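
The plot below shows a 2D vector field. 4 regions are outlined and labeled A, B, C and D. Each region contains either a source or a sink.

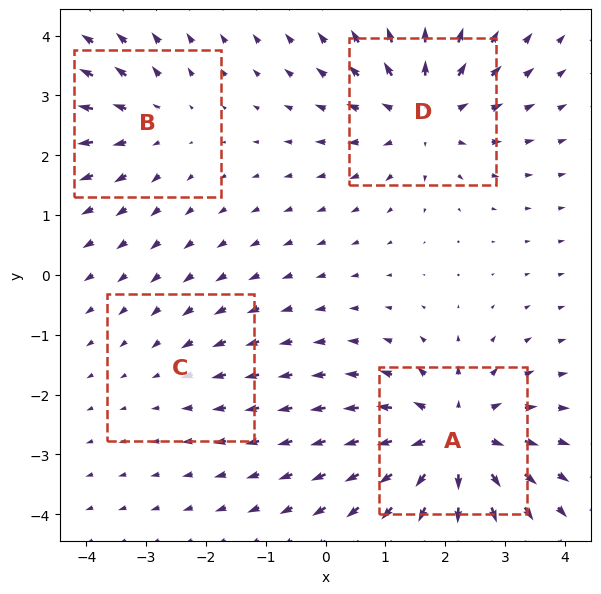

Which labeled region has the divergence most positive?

A

Divergence at each region's feature centre — A: about +7, B: about +3, C: about -2, D: about +5. Region A is most positive.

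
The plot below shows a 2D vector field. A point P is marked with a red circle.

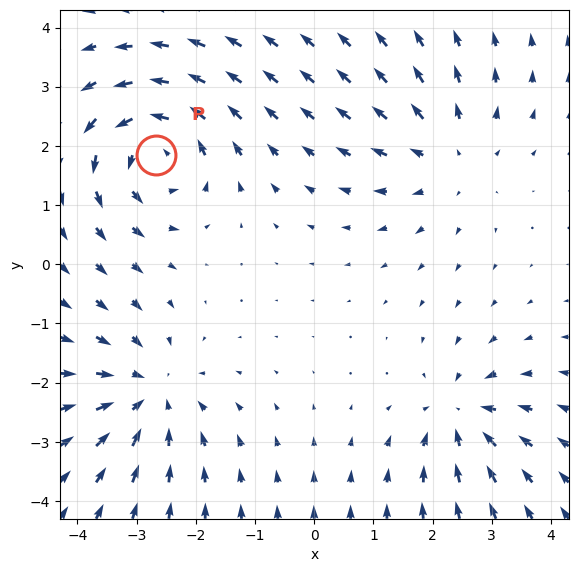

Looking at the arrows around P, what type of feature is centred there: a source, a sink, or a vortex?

At P (-2.7, 1.8) the arrows circulate counterclockwise. Divergence ≈0, curl about +6 — near-zero divergence with nonzero curl is a vortex.

vortex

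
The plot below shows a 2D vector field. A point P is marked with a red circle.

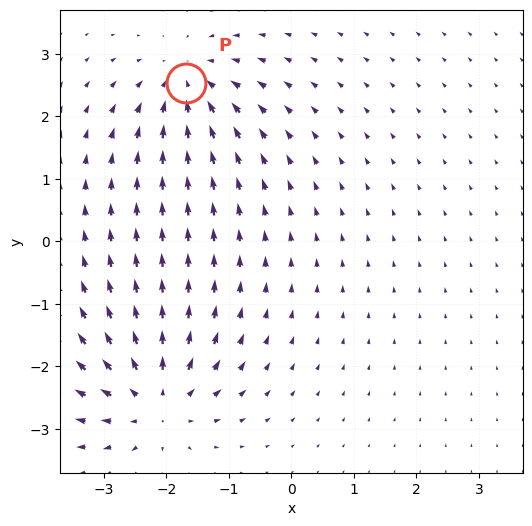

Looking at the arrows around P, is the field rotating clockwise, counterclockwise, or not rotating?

not rotating

Near P at (-1.7, 2.5) the arrows show no circulation. The curl there is ≈0.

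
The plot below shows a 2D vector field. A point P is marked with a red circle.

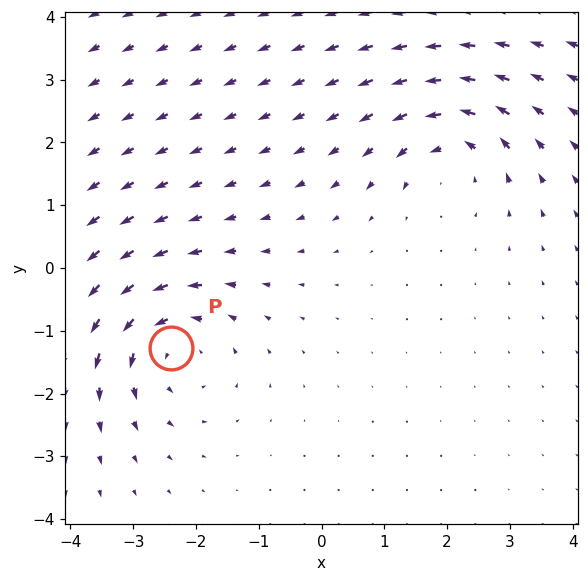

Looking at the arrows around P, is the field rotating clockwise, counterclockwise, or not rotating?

Near P at (-2.4, -1.3) the arrows circulate counterclockwise. The curl (z-component) there is about +4; positive curl means counterclockwise rotation.

counterclockwise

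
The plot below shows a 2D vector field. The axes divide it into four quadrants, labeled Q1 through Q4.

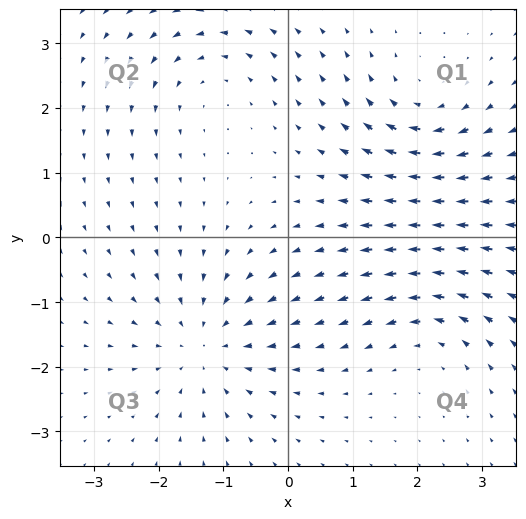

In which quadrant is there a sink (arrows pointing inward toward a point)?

Q3

The sink sits at approximately (-1.3, -1.7), which lies in quadrant Q3. The divergence there is about -4, negative as expected for a sink.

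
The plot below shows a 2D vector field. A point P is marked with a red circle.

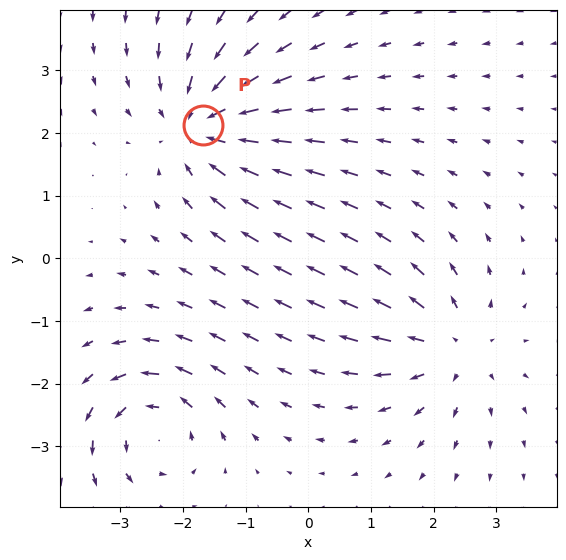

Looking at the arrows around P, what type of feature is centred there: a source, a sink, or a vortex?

sink

At P (-1.7, 2.1) the arrows converge inward. Divergence about -4, curl ≈0 — negative divergence with near-zero curl is a sink.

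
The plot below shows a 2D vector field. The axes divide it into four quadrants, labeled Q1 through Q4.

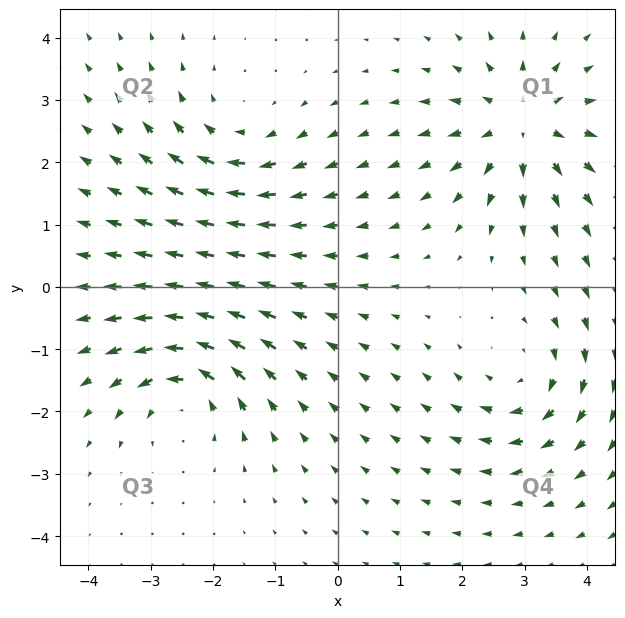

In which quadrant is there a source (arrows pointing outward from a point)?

The source sits at approximately (3.0, 2.6), which lies in quadrant Q1. The divergence there is about +5, positive as expected for a source.

Q1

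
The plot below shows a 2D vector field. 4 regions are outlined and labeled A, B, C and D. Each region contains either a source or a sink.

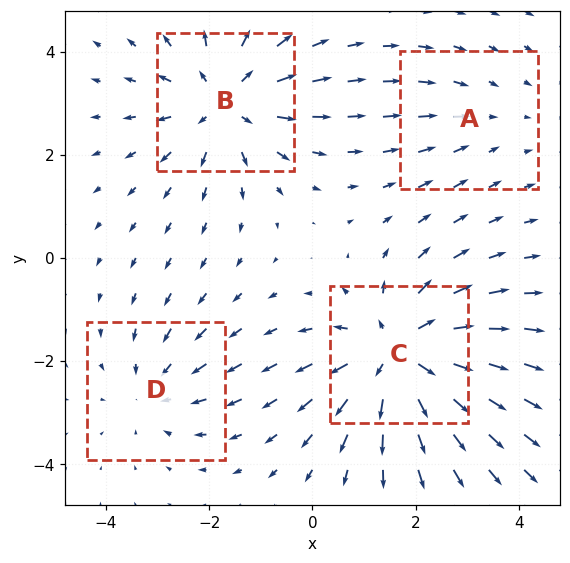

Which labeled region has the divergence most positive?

Divergence at each region's feature centre — A: about -2, B: about +5, C: about +6, D: about -3. Region C is most positive.

C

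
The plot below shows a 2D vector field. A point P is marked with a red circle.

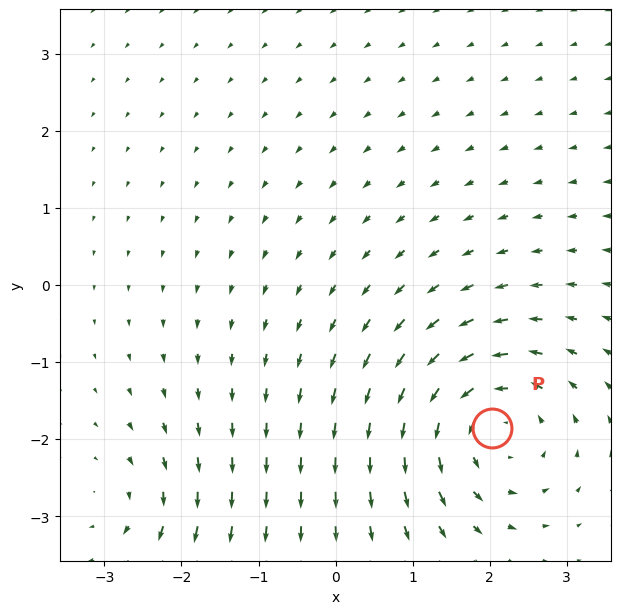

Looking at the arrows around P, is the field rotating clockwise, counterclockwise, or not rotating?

Near P at (2.0, -1.9) the arrows circulate counterclockwise. The curl (z-component) there is about +5; positive curl means counterclockwise rotation.

counterclockwise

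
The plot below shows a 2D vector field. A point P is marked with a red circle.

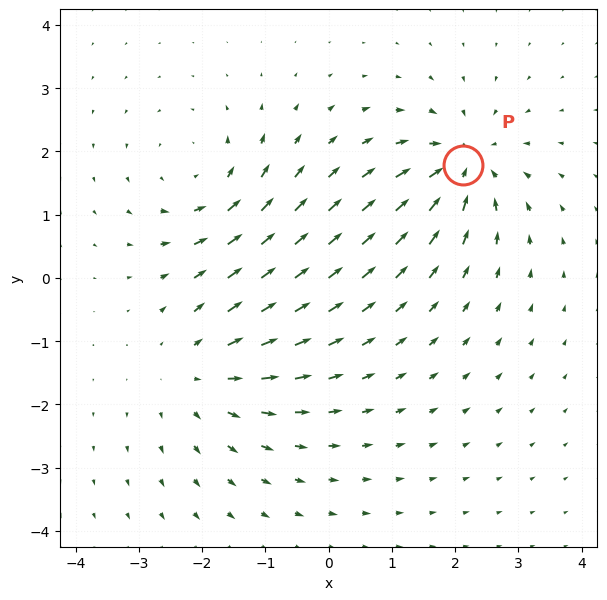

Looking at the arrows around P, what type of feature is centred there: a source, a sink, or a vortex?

At P (2.1, 1.8) the arrows converge inward. Divergence about -6, curl ≈0 — negative divergence with near-zero curl is a sink.

sink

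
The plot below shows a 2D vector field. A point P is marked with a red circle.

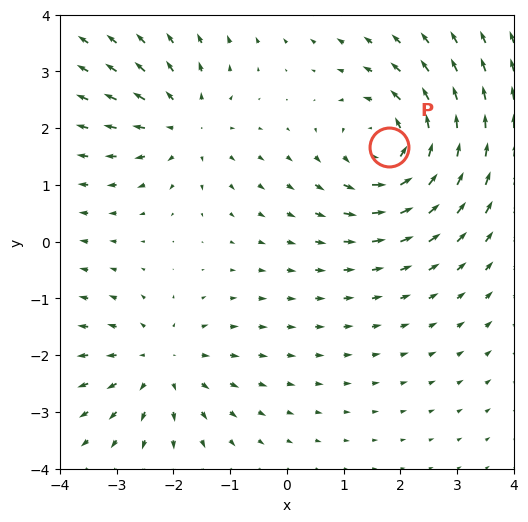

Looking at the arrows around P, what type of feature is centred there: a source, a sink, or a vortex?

vortex

At P (1.8, 1.7) the arrows circulate counterclockwise. Divergence ≈0, curl about +5 — near-zero divergence with nonzero curl is a vortex.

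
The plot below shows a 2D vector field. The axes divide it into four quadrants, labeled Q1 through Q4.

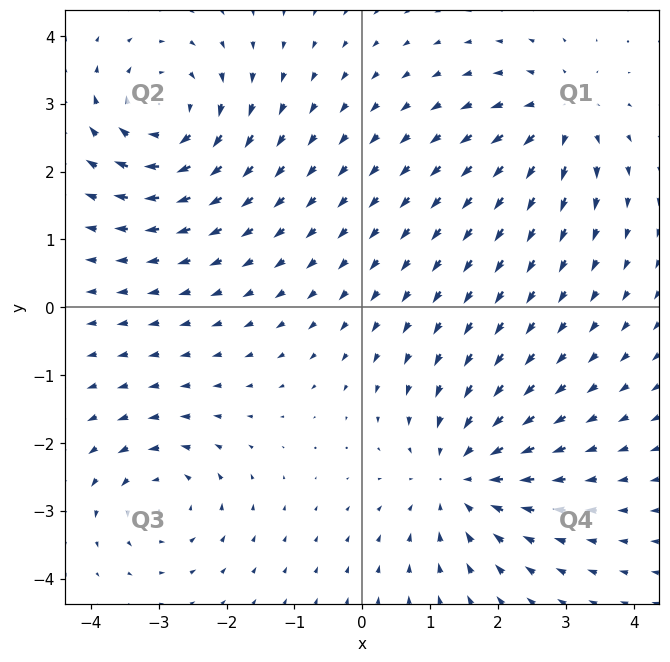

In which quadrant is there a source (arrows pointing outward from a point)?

Q1

The source sits at approximately (2.9, 2.8), which lies in quadrant Q1. The divergence there is about +5, positive as expected for a source.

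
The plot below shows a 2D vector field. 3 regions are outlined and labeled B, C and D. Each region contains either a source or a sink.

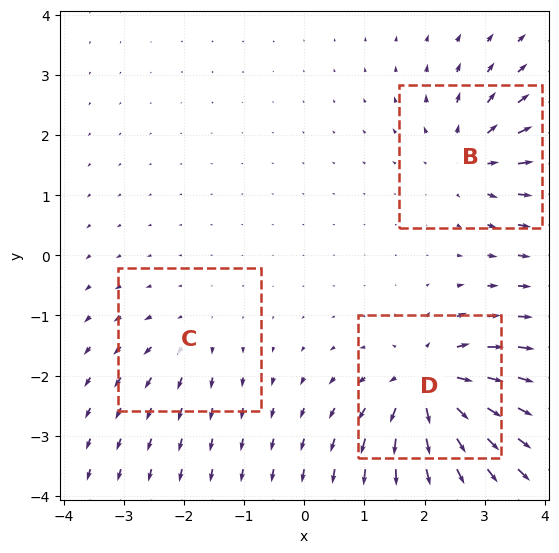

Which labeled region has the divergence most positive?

Divergence at each region's feature centre — B: about +4, C: about +2, D: about +6. Region D is most positive.

D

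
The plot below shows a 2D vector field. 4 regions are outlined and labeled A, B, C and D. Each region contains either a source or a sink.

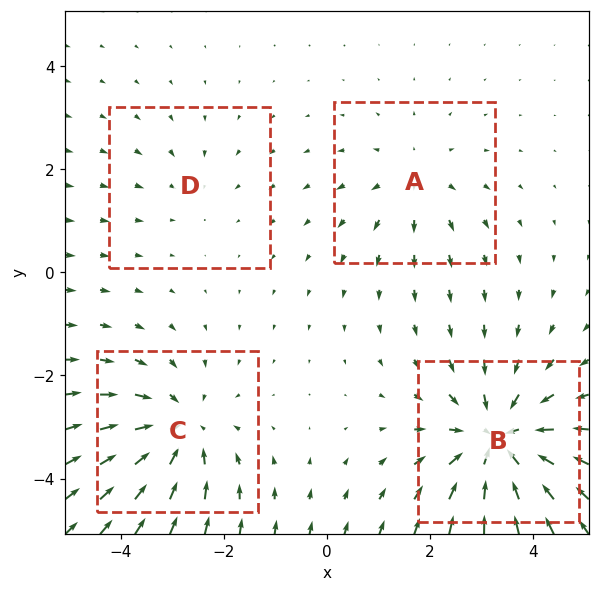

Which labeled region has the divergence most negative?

B

Divergence at each region's feature centre — A: about +3, B: about -6, C: about -5, D: about -2. Region B is most negative.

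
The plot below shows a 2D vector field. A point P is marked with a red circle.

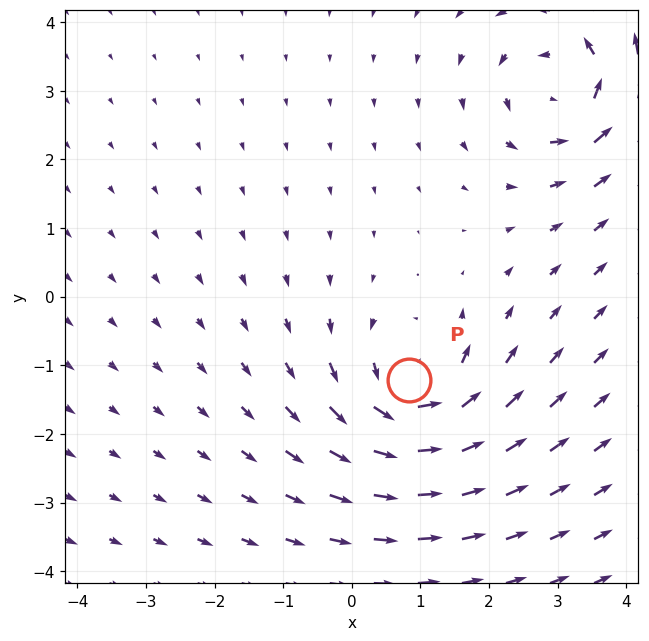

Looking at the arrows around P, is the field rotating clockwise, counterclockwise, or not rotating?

Near P at (0.8, -1.2) the arrows circulate counterclockwise. The curl (z-component) there is about +4; positive curl means counterclockwise rotation.

counterclockwise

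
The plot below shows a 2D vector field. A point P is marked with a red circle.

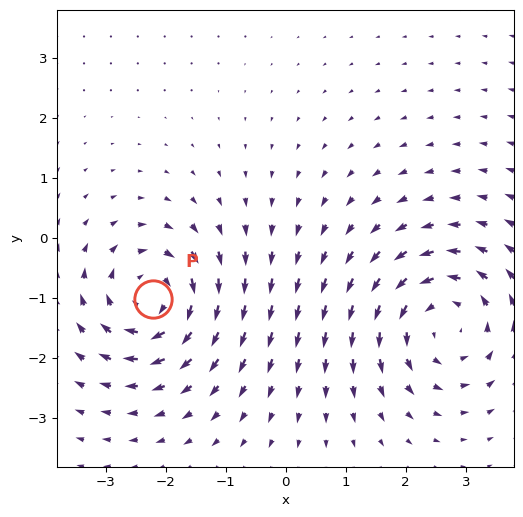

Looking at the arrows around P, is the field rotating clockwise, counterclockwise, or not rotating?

clockwise

Near P at (-2.2, -1.0) the arrows circulate clockwise. The curl (z-component) there is about -5; negative curl means clockwise rotation.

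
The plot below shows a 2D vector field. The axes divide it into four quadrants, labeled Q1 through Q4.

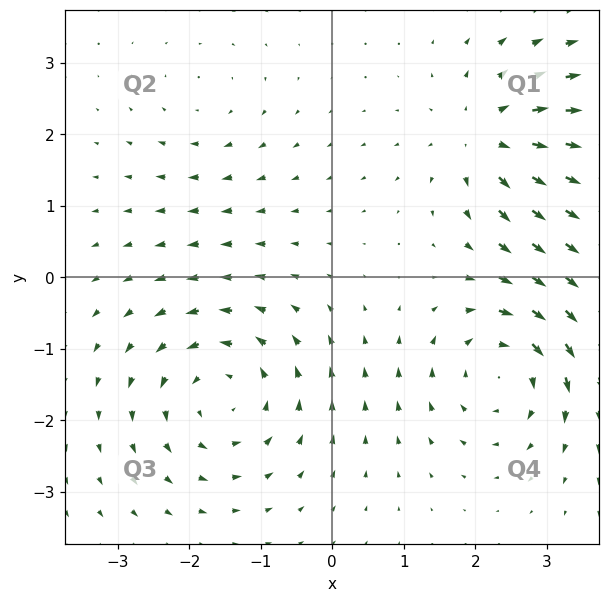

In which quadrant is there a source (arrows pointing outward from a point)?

The source sits at approximately (2.2, 1.9), which lies in quadrant Q1. The divergence there is about +5, positive as expected for a source.

Q1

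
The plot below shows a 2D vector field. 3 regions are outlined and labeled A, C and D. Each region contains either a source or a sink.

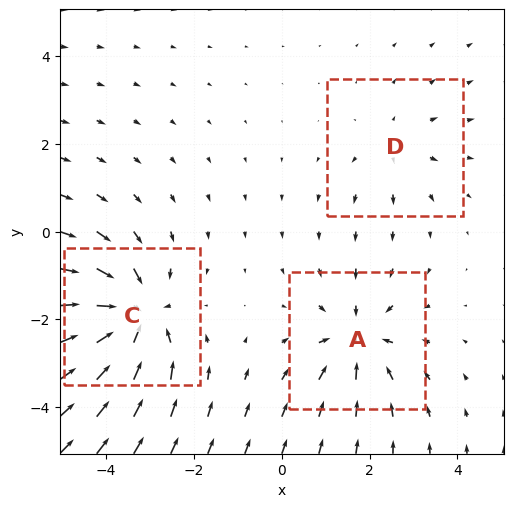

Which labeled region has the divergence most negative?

Divergence at each region's feature centre — A: about -3, C: about -5, D: about +2. Region C is most negative.

C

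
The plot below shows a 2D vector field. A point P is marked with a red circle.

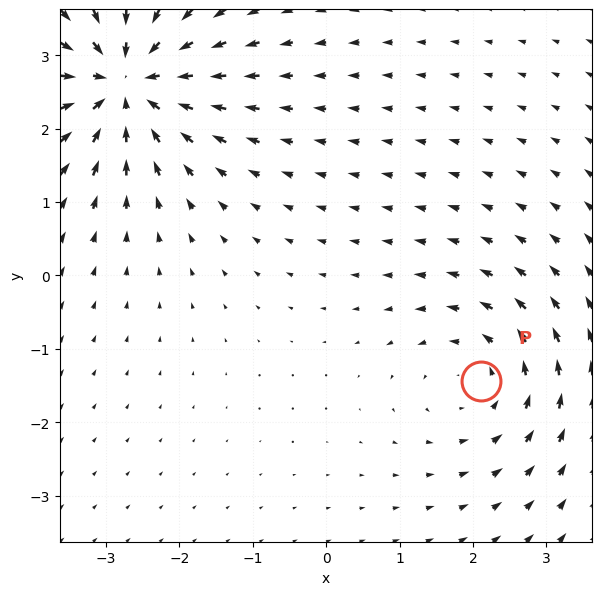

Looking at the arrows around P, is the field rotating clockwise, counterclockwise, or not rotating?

Near P at (2.1, -1.4) the arrows circulate counterclockwise. The curl (z-component) there is about +3; positive curl means counterclockwise rotation.

counterclockwise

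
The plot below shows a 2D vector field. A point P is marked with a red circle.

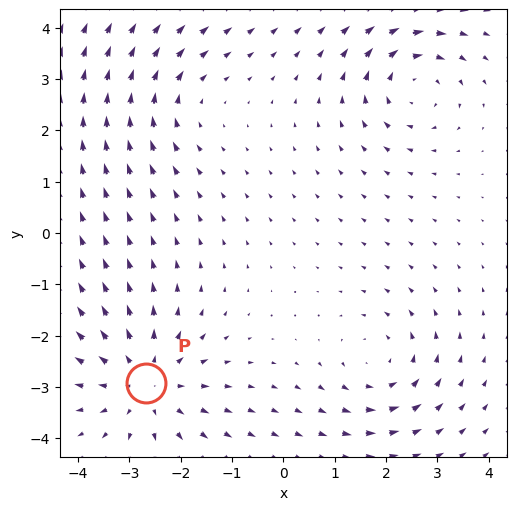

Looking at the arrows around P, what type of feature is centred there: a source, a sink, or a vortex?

source

At P (-2.7, -2.9) the arrows spread outward. Divergence about +4, curl ≈0 — positive divergence with near-zero curl is a source.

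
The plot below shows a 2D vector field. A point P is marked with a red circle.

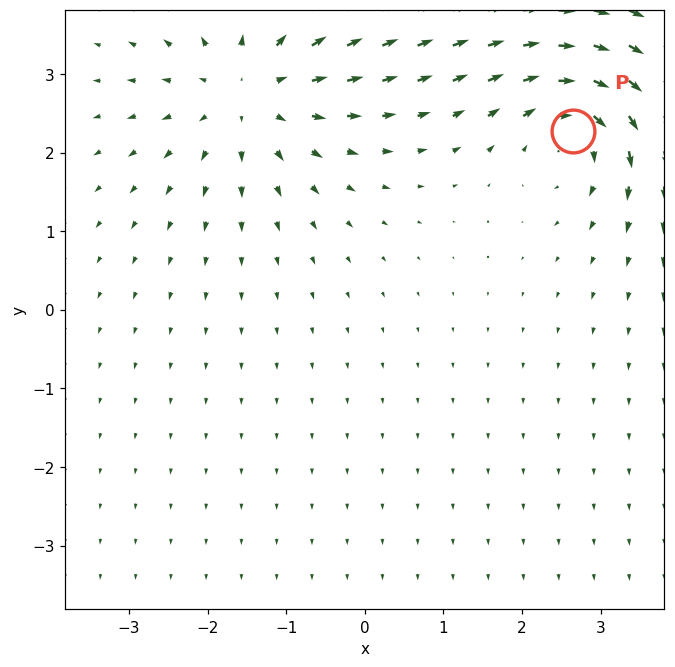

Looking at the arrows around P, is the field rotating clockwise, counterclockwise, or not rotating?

Near P at (2.6, 2.3) the arrows circulate clockwise. The curl (z-component) there is about -4; negative curl means clockwise rotation.

clockwise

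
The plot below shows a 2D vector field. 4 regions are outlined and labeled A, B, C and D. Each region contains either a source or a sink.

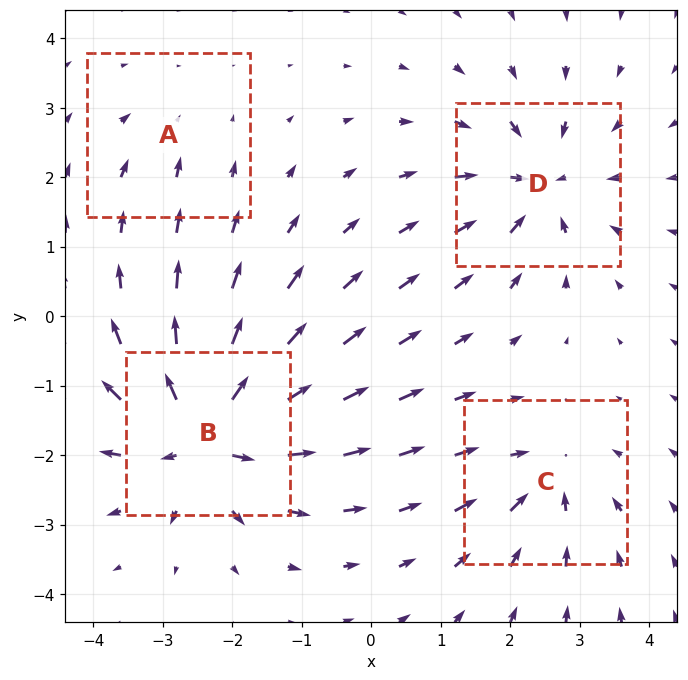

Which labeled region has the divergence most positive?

Divergence at each region's feature centre — A: about -2, B: about +8, C: about -4, D: about -6. Region B is most positive.

B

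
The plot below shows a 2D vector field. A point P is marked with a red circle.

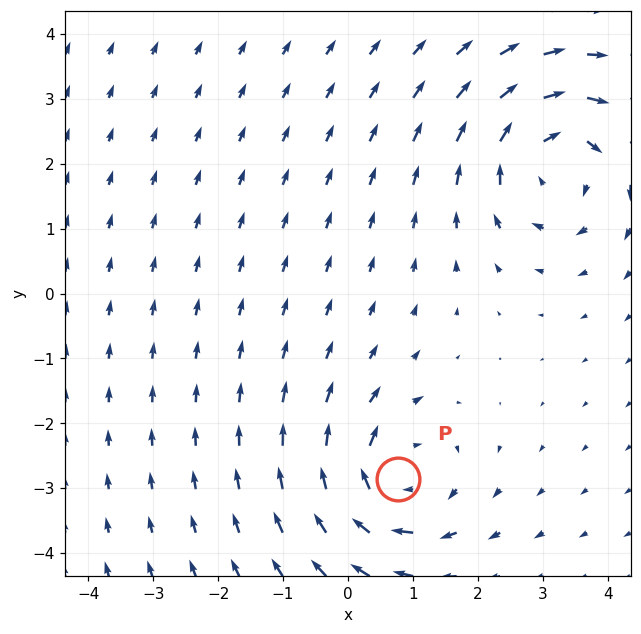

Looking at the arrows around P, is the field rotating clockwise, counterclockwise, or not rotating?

Near P at (0.8, -2.9) the arrows circulate clockwise. The curl (z-component) there is about -5; negative curl means clockwise rotation.

clockwise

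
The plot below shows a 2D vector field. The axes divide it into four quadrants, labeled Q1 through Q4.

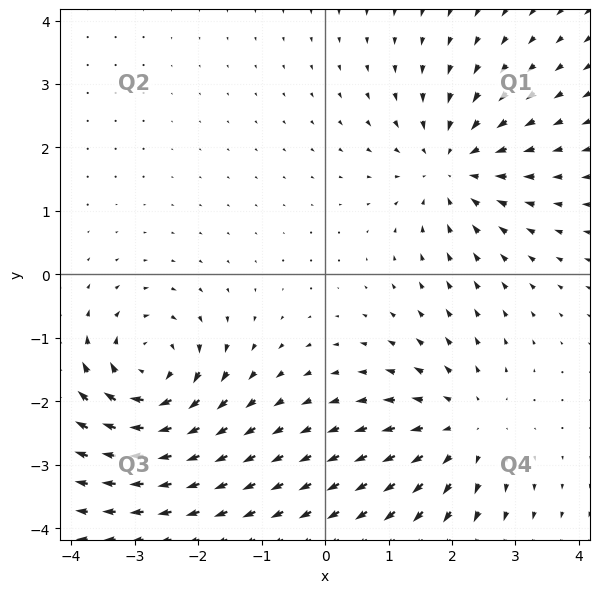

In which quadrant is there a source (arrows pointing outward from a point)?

Q4

The source sits at approximately (2.2, -2.4), which lies in quadrant Q4. The divergence there is about +3, positive as expected for a source.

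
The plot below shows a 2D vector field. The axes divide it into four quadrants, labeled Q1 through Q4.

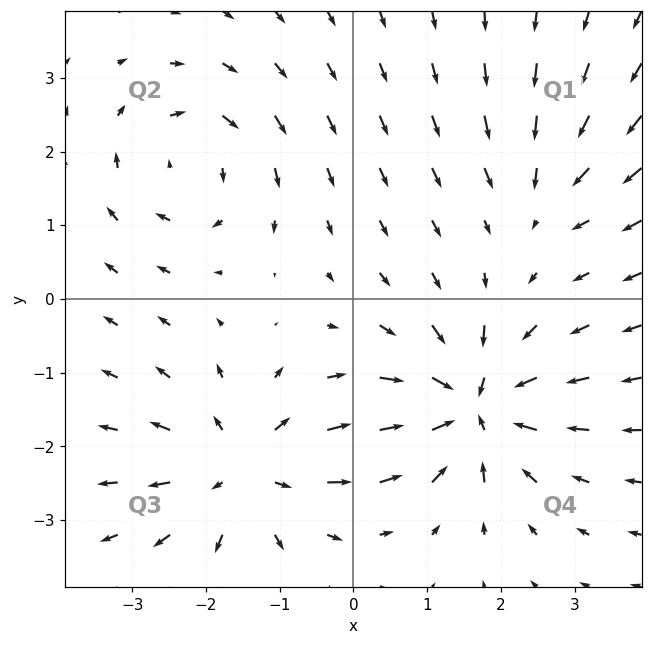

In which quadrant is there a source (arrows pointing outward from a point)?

The source sits at approximately (-1.5, -2.3), which lies in quadrant Q3. The divergence there is about +5, positive as expected for a source.

Q3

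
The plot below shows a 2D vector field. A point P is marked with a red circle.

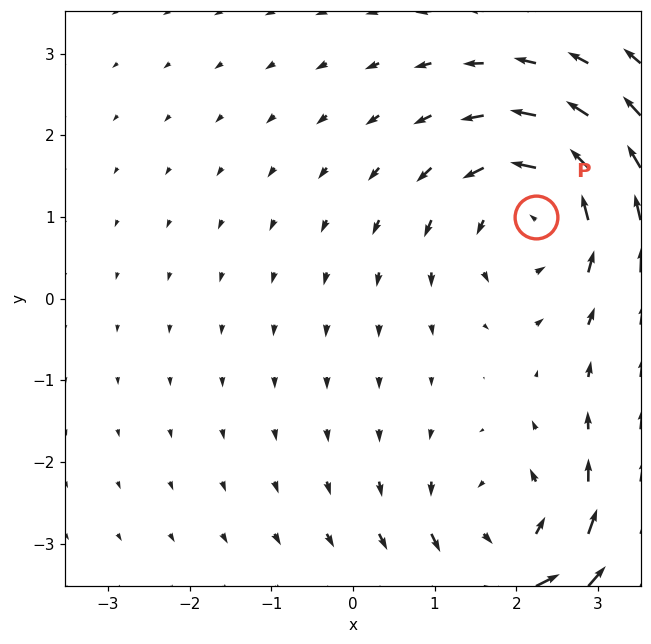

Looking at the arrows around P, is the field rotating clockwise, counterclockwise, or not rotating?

Near P at (2.2, 1.0) the arrows circulate counterclockwise. The curl (z-component) there is about +5; positive curl means counterclockwise rotation.

counterclockwise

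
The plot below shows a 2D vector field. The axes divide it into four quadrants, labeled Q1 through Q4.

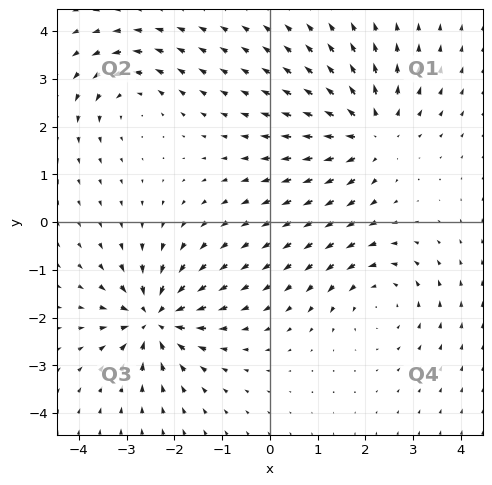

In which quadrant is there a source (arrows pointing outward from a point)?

The source sits at approximately (2.1, 1.9), which lies in quadrant Q1. The divergence there is about +4, positive as expected for a source.

Q1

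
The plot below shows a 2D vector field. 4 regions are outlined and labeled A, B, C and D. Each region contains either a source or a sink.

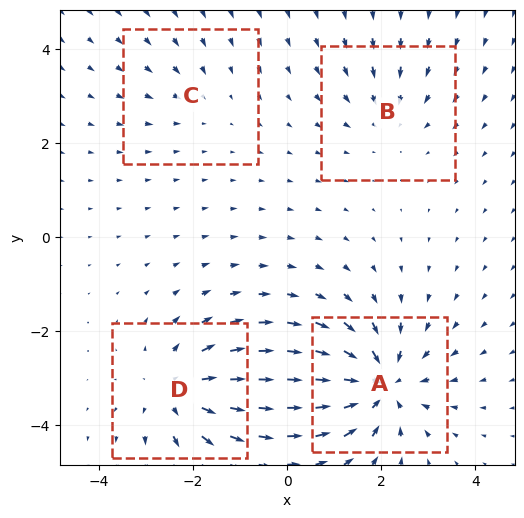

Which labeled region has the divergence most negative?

Divergence at each region's feature centre — A: about -7, B: about -3, C: about -2, D: about +5. Region A is most negative.

A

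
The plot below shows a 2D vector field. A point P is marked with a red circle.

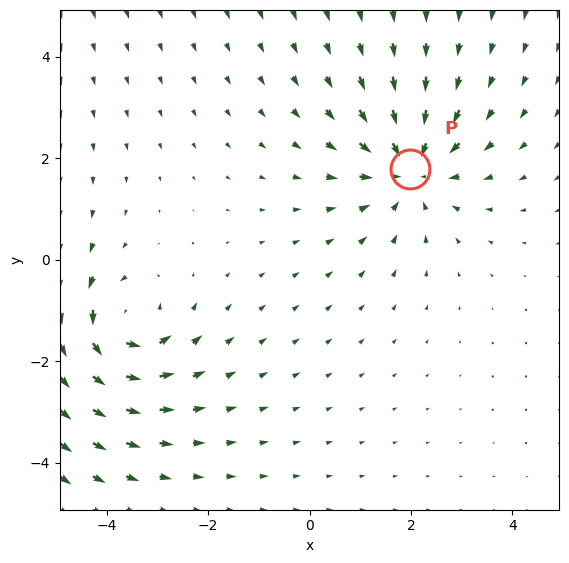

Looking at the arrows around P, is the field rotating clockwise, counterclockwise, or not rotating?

Near P at (2.0, 1.8) the arrows show no circulation. The curl there is ≈0.

not rotating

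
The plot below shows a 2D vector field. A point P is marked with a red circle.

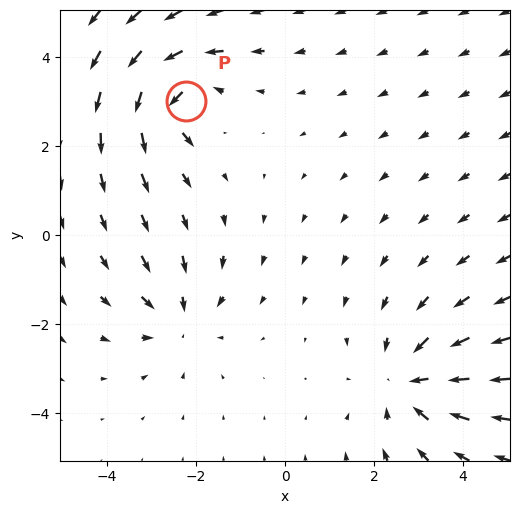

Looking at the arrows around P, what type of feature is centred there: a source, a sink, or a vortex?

vortex

At P (-2.2, 3.0) the arrows circulate counterclockwise. Divergence ≈0, curl about +6 — near-zero divergence with nonzero curl is a vortex.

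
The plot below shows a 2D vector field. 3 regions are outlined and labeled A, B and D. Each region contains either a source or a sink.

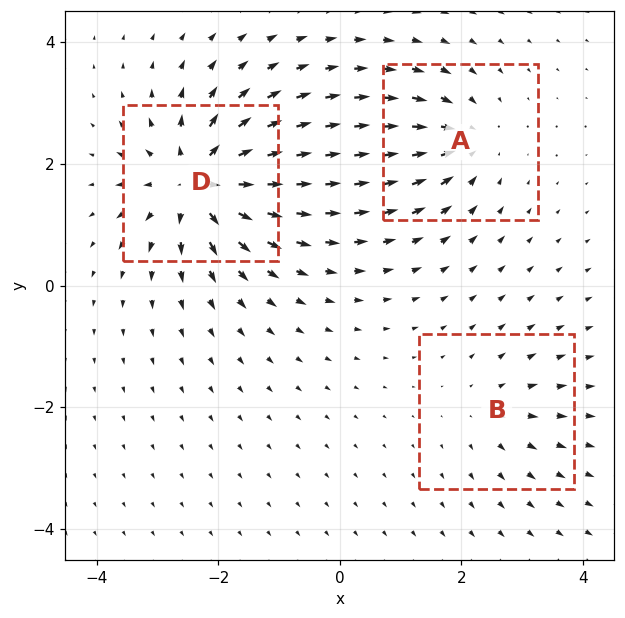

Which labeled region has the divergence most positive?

Divergence at each region's feature centre — A: about -4, B: about +2, D: about +6. Region D is most positive.

D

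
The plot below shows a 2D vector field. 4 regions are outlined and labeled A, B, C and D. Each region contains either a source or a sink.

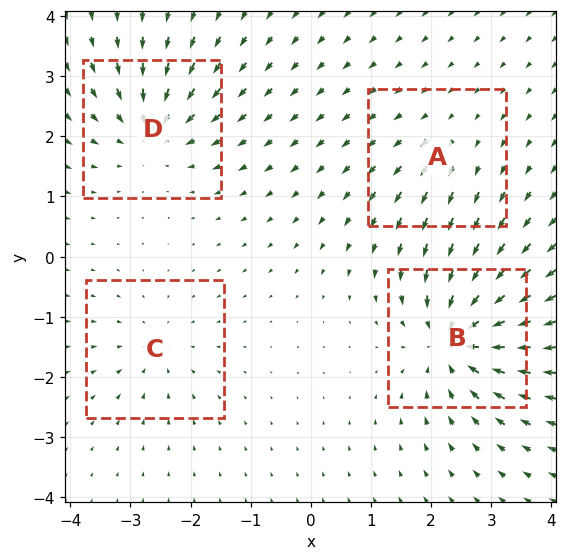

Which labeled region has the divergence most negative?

B

Divergence at each region's feature centre — A: about +2, B: about -8, C: about -4, D: about -6. Region B is most negative.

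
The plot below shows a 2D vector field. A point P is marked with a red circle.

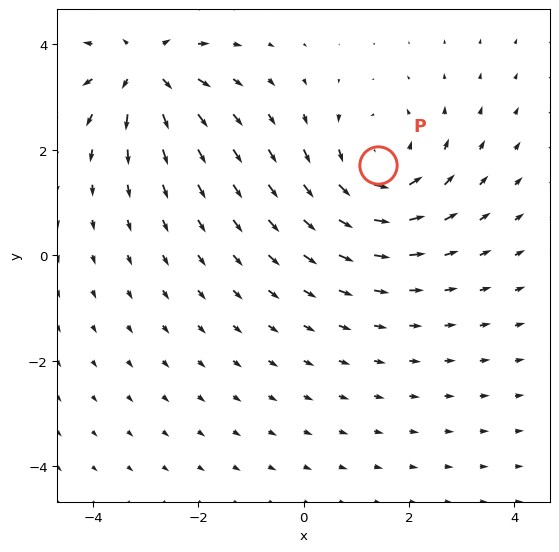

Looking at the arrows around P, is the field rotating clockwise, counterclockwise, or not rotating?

Near P at (1.4, 1.7) the arrows circulate counterclockwise. The curl (z-component) there is about +4; positive curl means counterclockwise rotation.

counterclockwise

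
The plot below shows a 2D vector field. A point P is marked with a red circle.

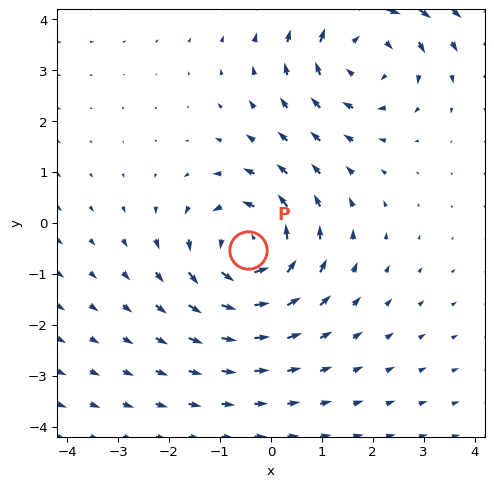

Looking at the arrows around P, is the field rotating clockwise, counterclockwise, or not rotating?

Near P at (-0.5, -0.5) the arrows circulate counterclockwise. The curl (z-component) there is about +4; positive curl means counterclockwise rotation.

counterclockwise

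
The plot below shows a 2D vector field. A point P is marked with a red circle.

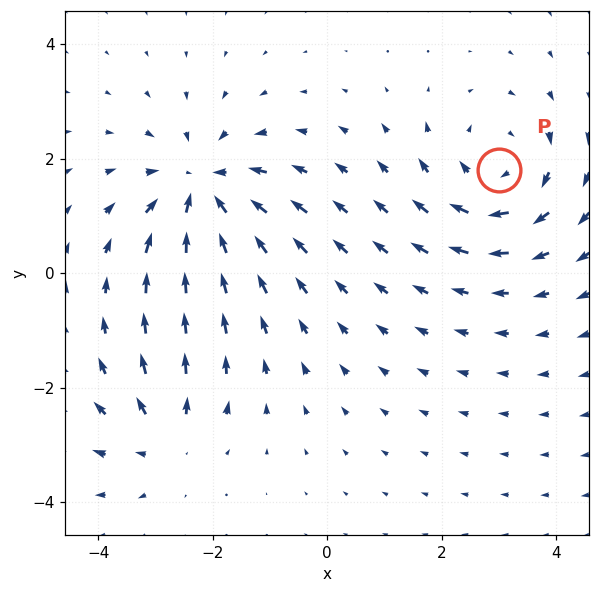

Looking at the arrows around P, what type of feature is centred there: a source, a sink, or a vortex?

At P (3.0, 1.8) the arrows circulate clockwise. Divergence ≈0, curl about -4 — near-zero divergence with nonzero curl is a vortex.

vortex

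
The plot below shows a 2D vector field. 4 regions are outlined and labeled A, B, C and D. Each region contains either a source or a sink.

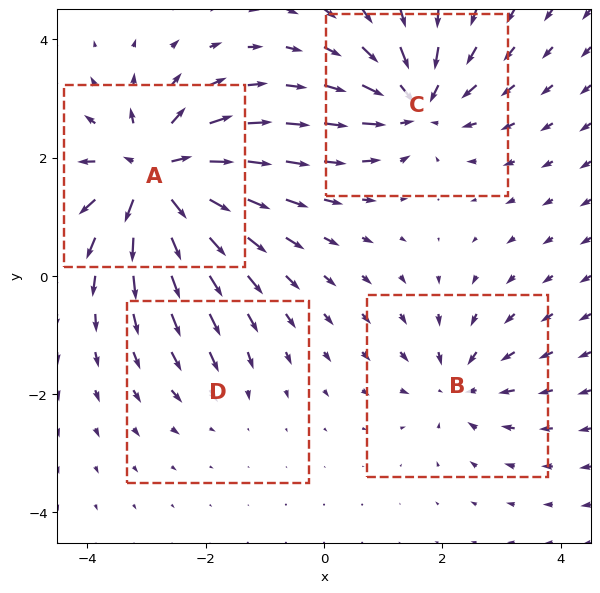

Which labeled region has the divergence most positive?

A

Divergence at each region's feature centre — A: about +9, B: about -4, C: about -6, D: about -2. Region A is most positive.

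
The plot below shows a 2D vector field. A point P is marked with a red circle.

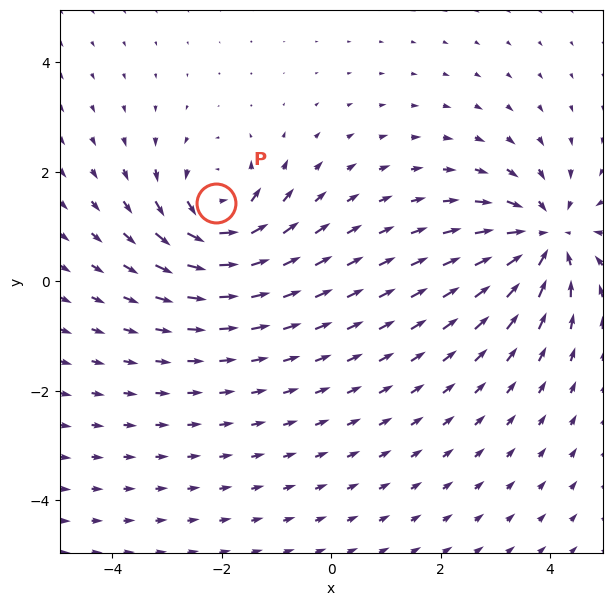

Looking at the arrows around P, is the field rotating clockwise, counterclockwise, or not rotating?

Near P at (-2.1, 1.4) the arrows circulate counterclockwise. The curl (z-component) there is about +4; positive curl means counterclockwise rotation.

counterclockwise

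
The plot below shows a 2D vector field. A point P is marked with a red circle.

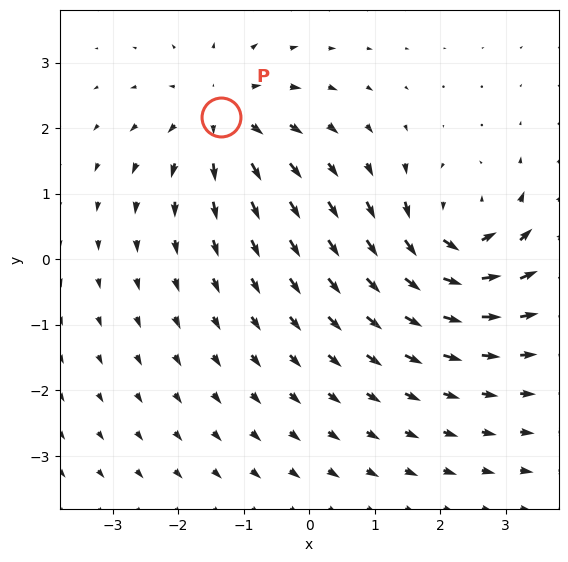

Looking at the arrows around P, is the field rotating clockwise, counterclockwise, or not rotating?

not rotating

Near P at (-1.3, 2.2) the arrows show no circulation. The curl there is ≈0.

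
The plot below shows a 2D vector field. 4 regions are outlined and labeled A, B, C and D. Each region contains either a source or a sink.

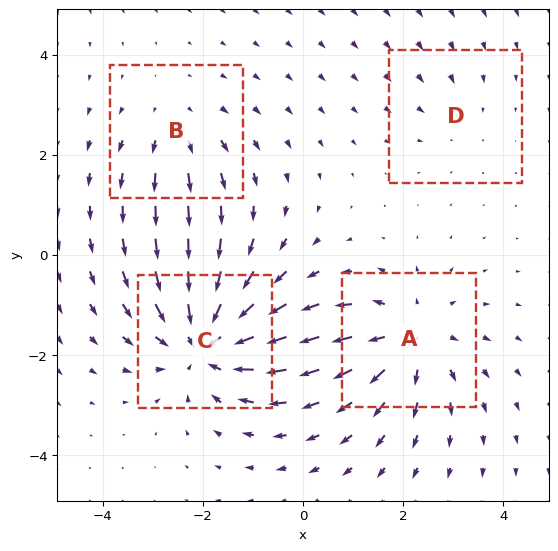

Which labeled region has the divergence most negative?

C

Divergence at each region's feature centre — A: about +5, B: about +3, C: about -7, D: about -2. Region C is most negative.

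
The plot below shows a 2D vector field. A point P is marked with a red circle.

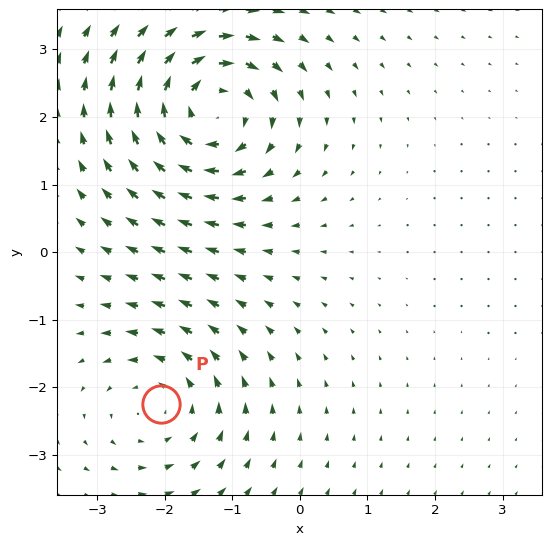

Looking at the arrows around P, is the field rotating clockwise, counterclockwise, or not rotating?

counterclockwise

Near P at (-2.0, -2.3) the arrows circulate counterclockwise. The curl (z-component) there is about +2; positive curl means counterclockwise rotation.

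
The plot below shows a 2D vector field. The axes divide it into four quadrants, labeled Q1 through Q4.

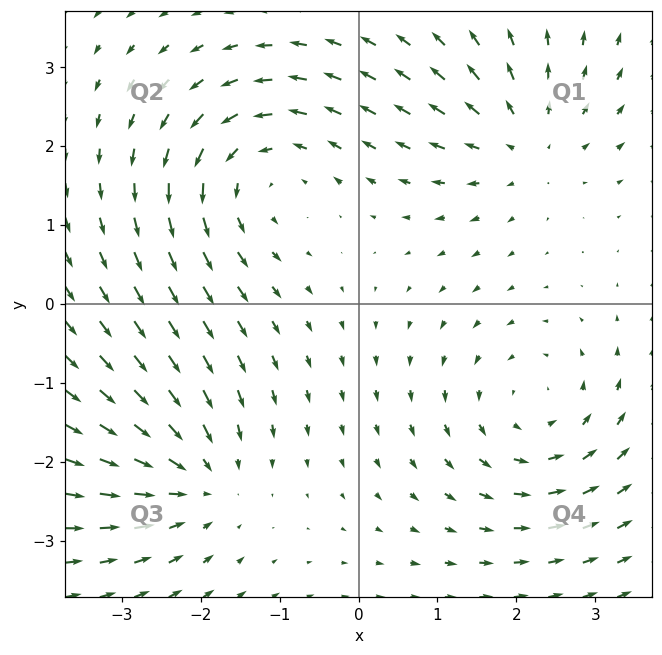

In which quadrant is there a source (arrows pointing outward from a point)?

Q1

The source sits at approximately (2.1, 2.1), which lies in quadrant Q1. The divergence there is about +3, positive as expected for a source.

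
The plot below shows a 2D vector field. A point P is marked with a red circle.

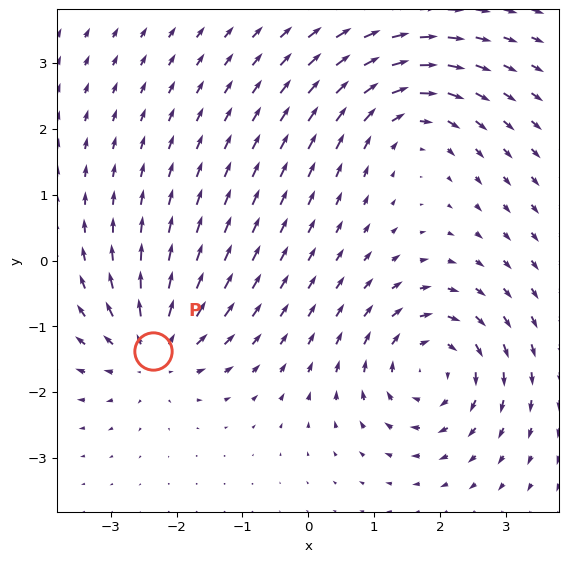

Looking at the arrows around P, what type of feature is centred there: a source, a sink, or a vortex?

At P (-2.4, -1.4) the arrows spread outward. Divergence about +6, curl ≈0 — positive divergence with near-zero curl is a source.

source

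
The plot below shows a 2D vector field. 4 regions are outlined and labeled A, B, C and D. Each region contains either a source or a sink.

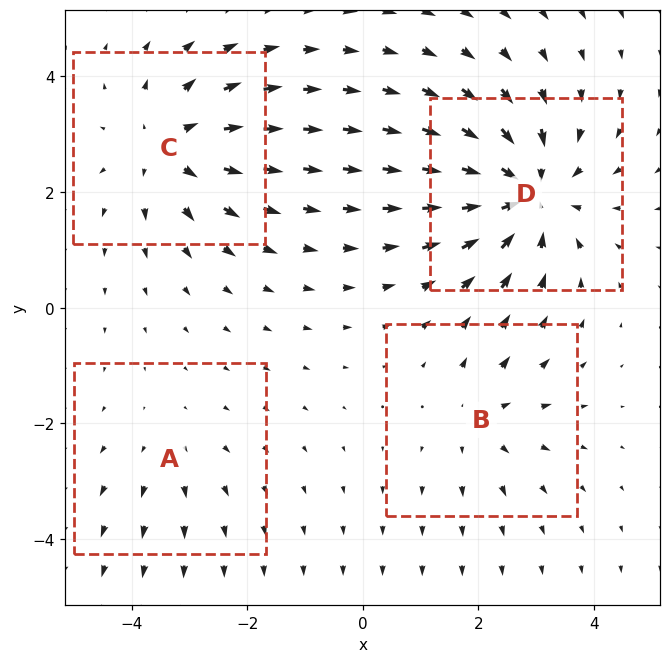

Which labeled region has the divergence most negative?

D

Divergence at each region's feature centre — A: about +2, B: about +3, C: about +5, D: about -6. Region D is most negative.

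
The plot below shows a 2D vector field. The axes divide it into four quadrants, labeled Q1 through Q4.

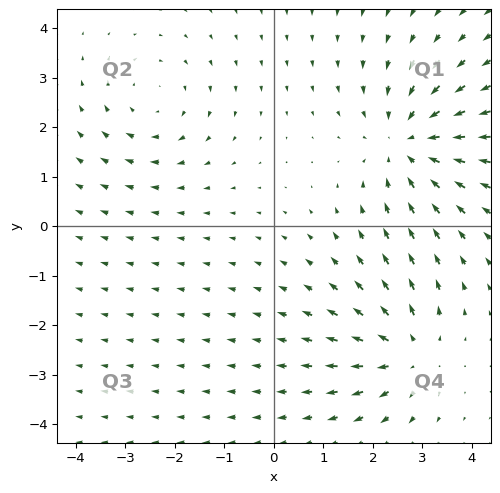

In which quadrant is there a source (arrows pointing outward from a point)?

Q4

The source sits at approximately (2.7, -2.6), which lies in quadrant Q4. The divergence there is about +4, positive as expected for a source.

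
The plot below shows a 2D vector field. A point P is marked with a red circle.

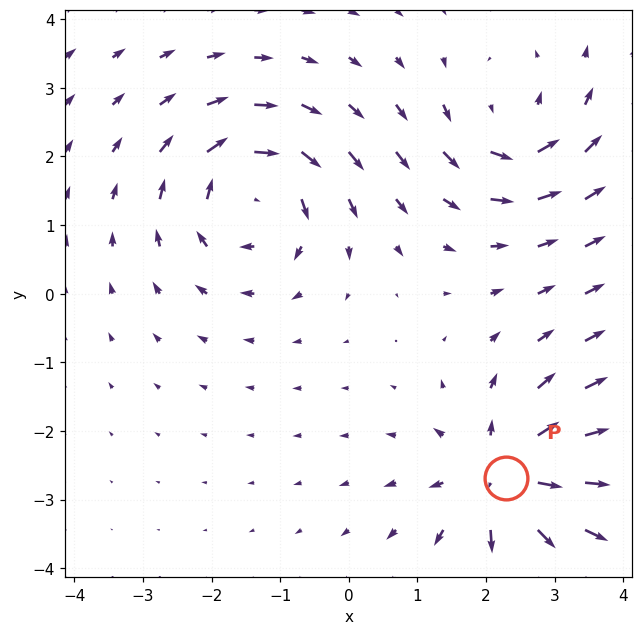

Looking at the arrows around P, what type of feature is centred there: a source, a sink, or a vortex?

At P (2.3, -2.7) the arrows spread outward. Divergence about +6, curl ≈0 — positive divergence with near-zero curl is a source.

source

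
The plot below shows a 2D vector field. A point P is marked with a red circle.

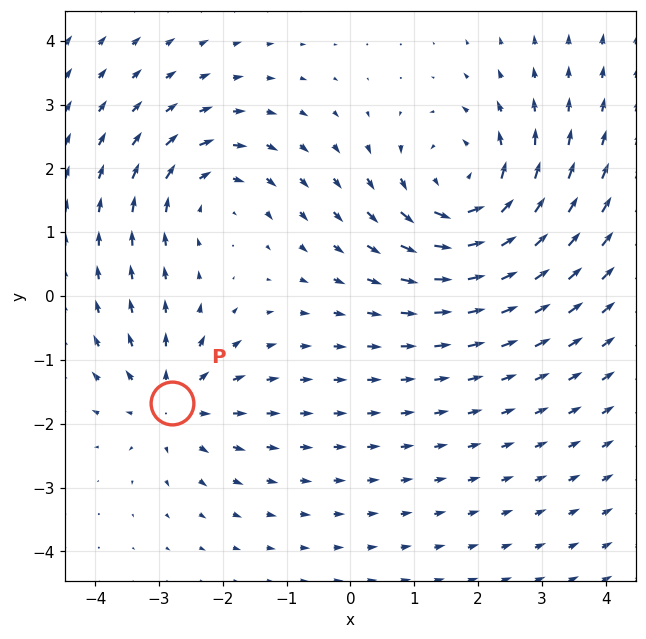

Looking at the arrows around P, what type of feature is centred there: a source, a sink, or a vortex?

source

At P (-2.8, -1.7) the arrows spread outward. Divergence about +4, curl ≈0 — positive divergence with near-zero curl is a source.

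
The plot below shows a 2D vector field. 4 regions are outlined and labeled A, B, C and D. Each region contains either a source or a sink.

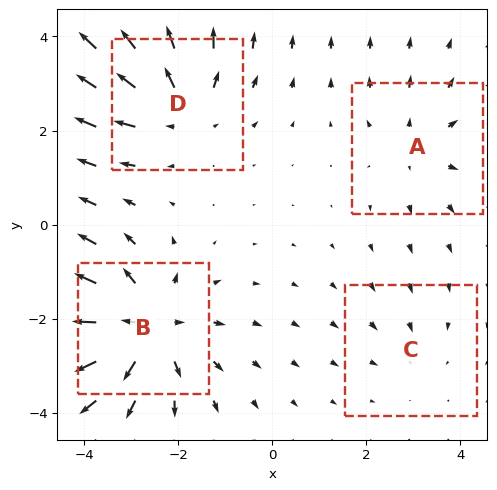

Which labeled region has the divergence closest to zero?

Divergence at each region's feature centre — A: about +3, B: about +6, C: about -2, D: about +4. Region C is closest to zero.

C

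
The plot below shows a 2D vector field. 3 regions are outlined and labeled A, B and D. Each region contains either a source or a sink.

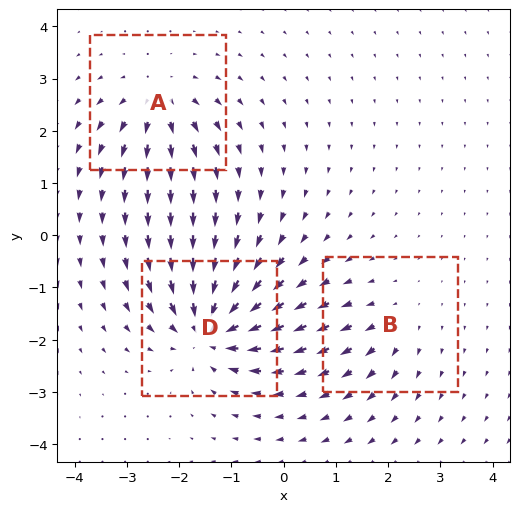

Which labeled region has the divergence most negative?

Divergence at each region's feature centre — A: about +4, B: about +2, D: about -6. Region D is most negative.

D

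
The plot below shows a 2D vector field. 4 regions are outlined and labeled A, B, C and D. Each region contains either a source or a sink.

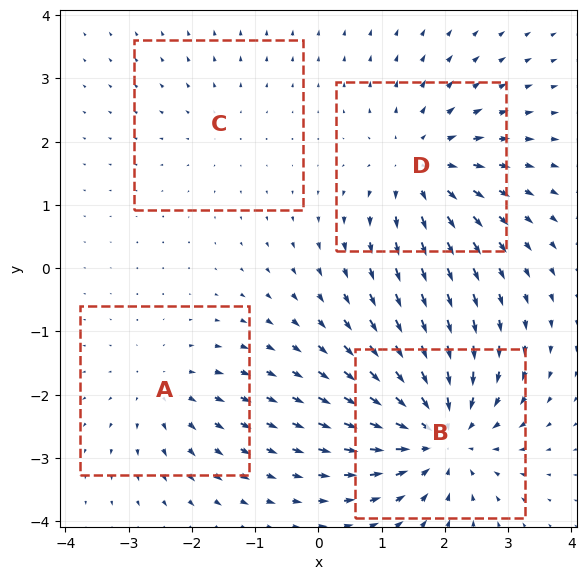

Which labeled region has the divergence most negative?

Divergence at each region's feature centre — A: about +3, B: about -7, C: about +2, D: about +5. Region B is most negative.

B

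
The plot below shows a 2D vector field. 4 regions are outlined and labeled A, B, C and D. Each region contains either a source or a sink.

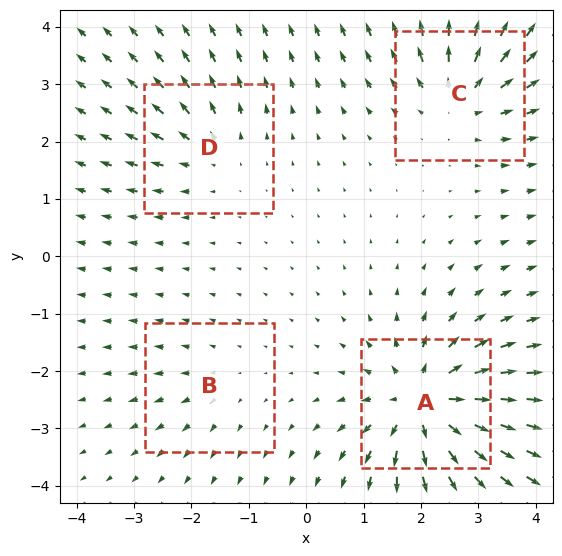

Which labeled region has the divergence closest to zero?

Divergence at each region's feature centre — A: about +8, B: about +2, C: about +5, D: about +4. Region B is closest to zero.

B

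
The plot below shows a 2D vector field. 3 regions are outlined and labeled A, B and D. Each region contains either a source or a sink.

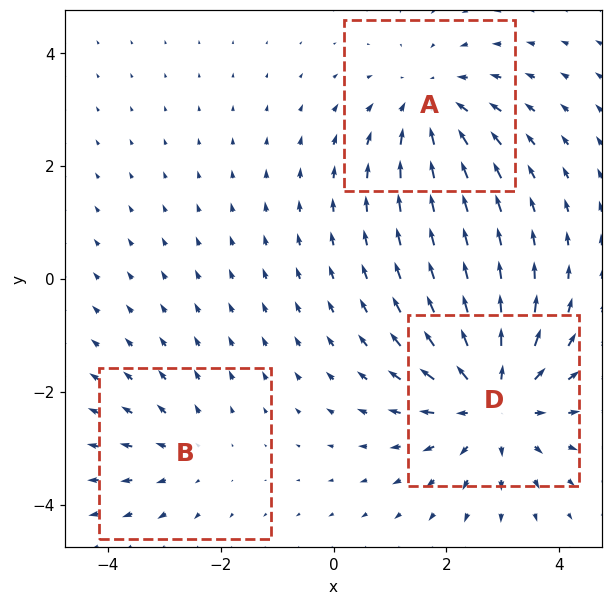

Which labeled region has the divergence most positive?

Divergence at each region's feature centre — A: about -3, B: about +2, D: about +4. Region D is most positive.

D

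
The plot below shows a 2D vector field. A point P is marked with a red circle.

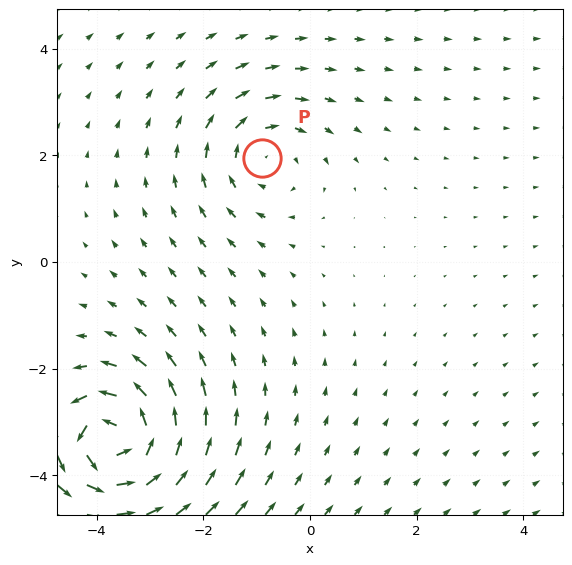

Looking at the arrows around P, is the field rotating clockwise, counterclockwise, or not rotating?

Near P at (-0.9, 2.0) the arrows circulate clockwise. The curl (z-component) there is about -3; negative curl means clockwise rotation.

clockwise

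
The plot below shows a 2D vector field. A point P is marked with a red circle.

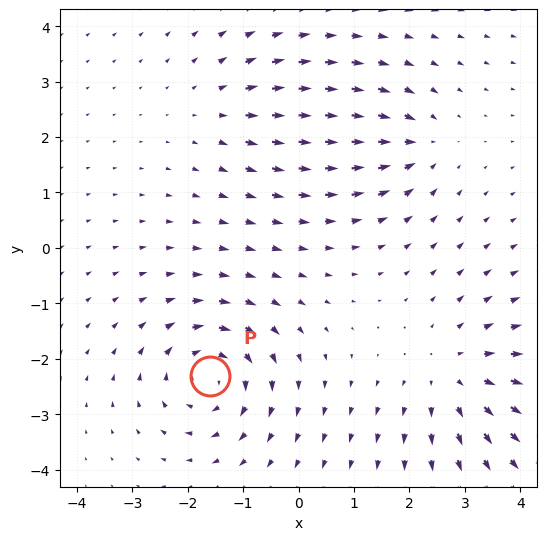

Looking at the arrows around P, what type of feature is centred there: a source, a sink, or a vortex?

vortex

At P (-1.6, -2.3) the arrows circulate clockwise. Divergence ≈0, curl about -6 — near-zero divergence with nonzero curl is a vortex.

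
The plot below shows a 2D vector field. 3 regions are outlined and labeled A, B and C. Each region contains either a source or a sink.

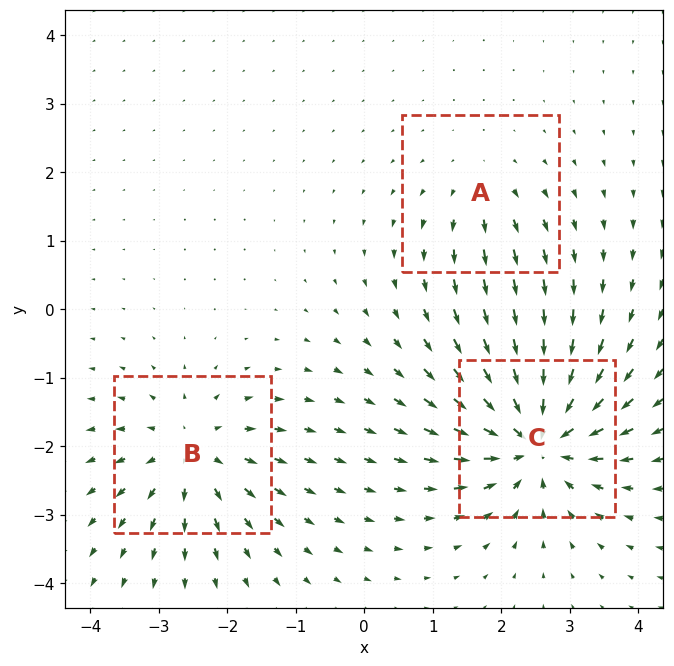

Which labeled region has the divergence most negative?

C

Divergence at each region's feature centre — A: about +2, B: about +4, C: about -6. Region C is most negative.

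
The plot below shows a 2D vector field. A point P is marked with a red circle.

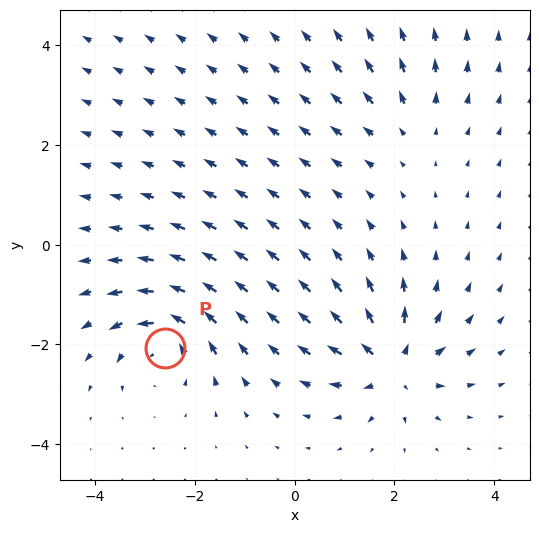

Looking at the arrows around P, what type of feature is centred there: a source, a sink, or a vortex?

vortex

At P (-2.6, -2.1) the arrows circulate counterclockwise. Divergence ≈0, curl about +6 — near-zero divergence with nonzero curl is a vortex.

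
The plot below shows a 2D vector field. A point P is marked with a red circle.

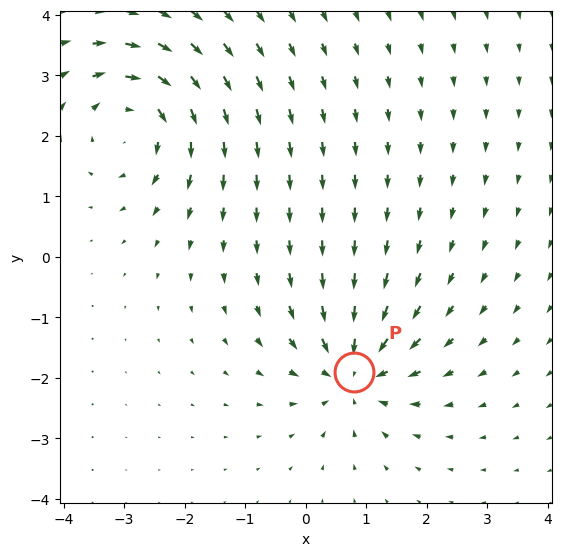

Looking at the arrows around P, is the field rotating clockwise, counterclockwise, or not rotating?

not rotating

Near P at (0.8, -1.9) the arrows show no circulation. The curl there is ≈0.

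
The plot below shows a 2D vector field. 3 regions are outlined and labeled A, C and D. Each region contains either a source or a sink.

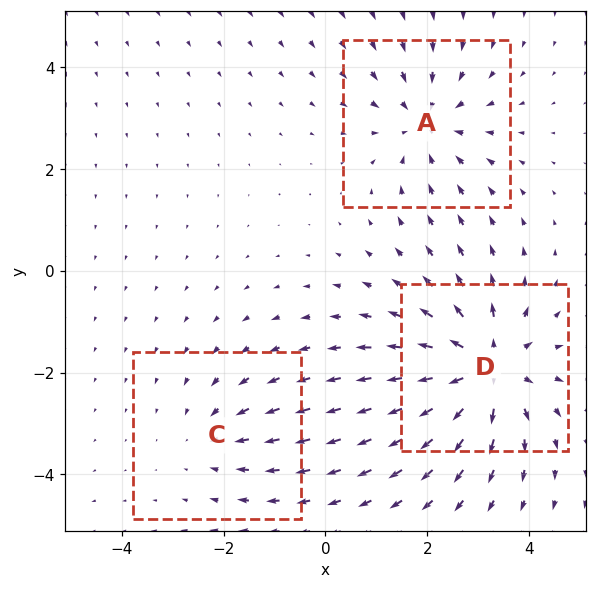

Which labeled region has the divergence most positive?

D

Divergence at each region's feature centre — A: about -3, C: about -2, D: about +5. Region D is most positive.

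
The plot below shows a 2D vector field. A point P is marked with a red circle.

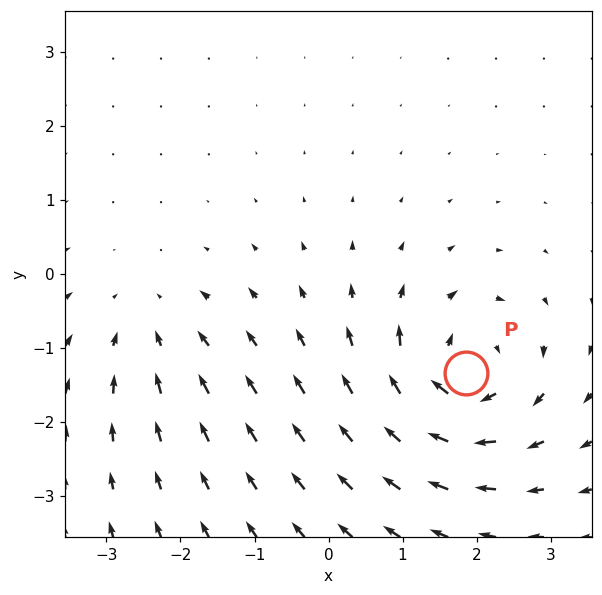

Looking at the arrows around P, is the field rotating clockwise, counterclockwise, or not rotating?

clockwise

Near P at (1.9, -1.3) the arrows circulate clockwise. The curl (z-component) there is about -5; negative curl means clockwise rotation.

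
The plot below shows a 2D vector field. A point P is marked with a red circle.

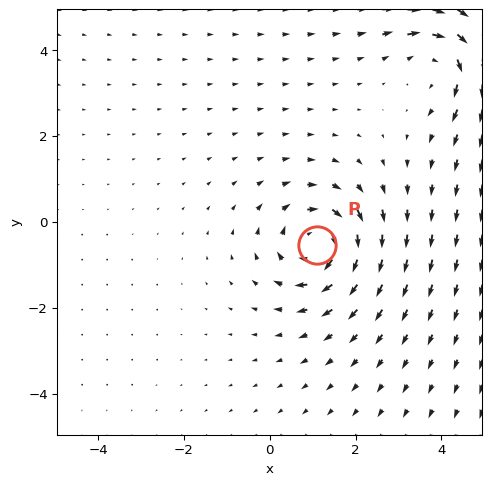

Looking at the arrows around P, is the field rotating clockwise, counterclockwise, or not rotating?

Near P at (1.1, -0.5) the arrows circulate clockwise. The curl (z-component) there is about -6; negative curl means clockwise rotation.

clockwise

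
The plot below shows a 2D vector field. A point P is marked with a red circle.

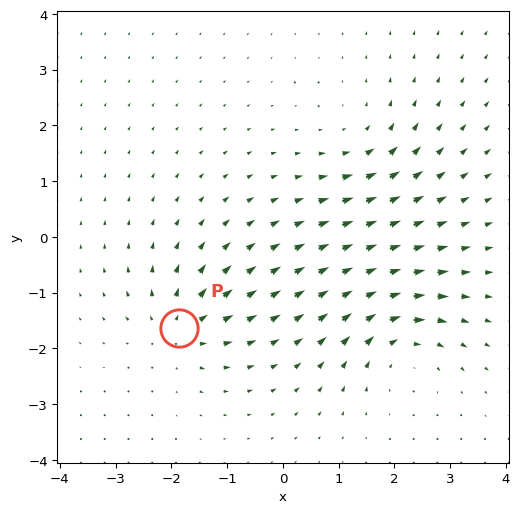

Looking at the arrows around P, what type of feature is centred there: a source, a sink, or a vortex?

source

At P (-1.9, -1.6) the arrows spread outward. Divergence about +5, curl ≈0 — positive divergence with near-zero curl is a source.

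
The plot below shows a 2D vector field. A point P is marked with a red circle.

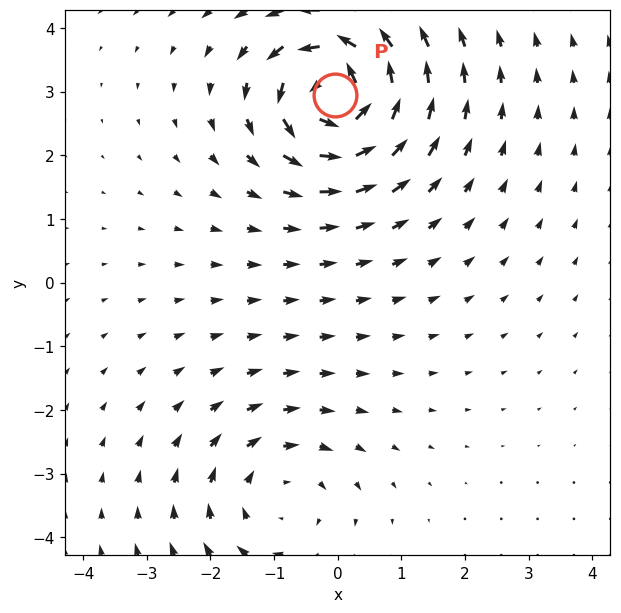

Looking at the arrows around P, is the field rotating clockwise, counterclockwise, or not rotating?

counterclockwise

Near P at (-0.0, 2.9) the arrows circulate counterclockwise. The curl (z-component) there is about +6; positive curl means counterclockwise rotation.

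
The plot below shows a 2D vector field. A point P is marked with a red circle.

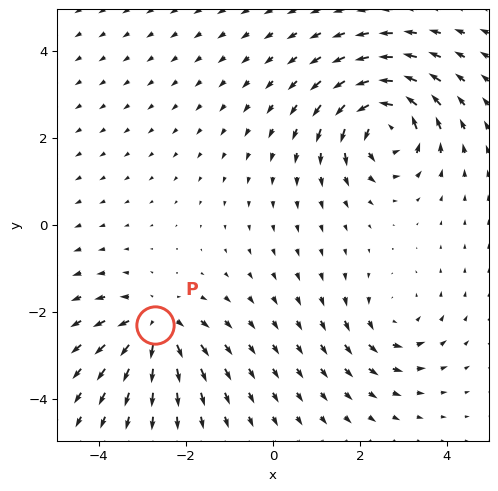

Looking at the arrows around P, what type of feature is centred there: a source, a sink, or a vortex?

At P (-2.7, -2.3) the arrows spread outward. Divergence about +4, curl ≈0 — positive divergence with near-zero curl is a source.

source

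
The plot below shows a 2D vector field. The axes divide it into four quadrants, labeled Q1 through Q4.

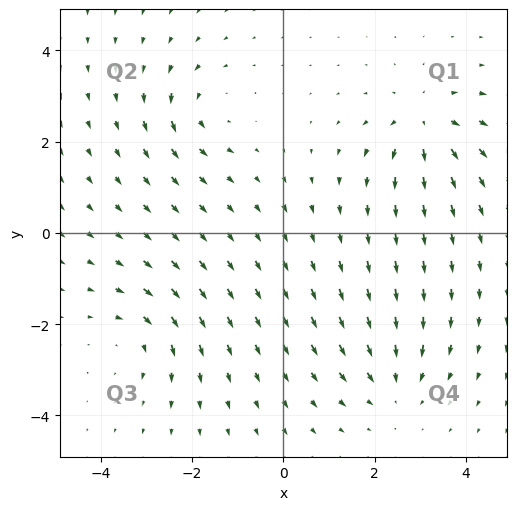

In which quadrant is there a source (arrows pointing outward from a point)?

The source sits at approximately (3.1, 2.4), which lies in quadrant Q1. The divergence there is about +5, positive as expected for a source.

Q1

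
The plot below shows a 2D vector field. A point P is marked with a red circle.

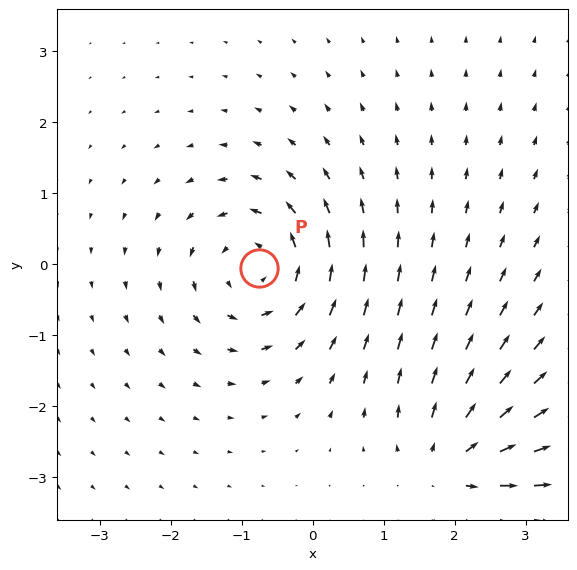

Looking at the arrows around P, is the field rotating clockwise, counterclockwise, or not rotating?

Near P at (-0.8, -0.1) the arrows circulate counterclockwise. The curl (z-component) there is about +5; positive curl means counterclockwise rotation.

counterclockwise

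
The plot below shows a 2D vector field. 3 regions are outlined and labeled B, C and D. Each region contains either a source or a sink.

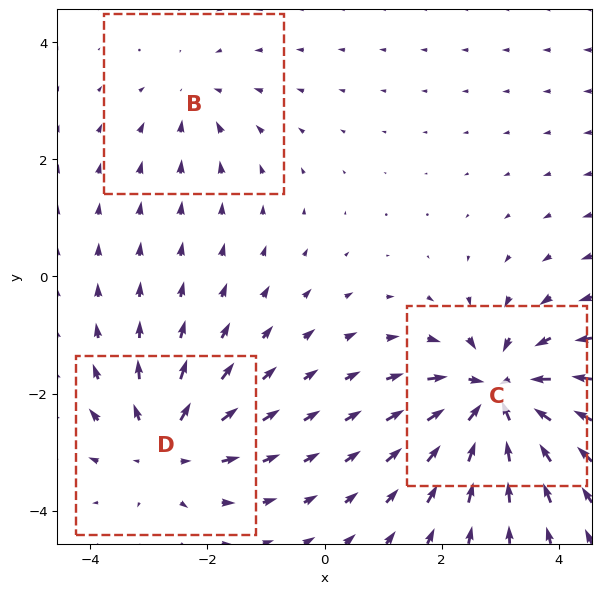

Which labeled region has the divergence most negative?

Divergence at each region's feature centre — B: about -2, C: about -6, D: about +4. Region C is most negative.

C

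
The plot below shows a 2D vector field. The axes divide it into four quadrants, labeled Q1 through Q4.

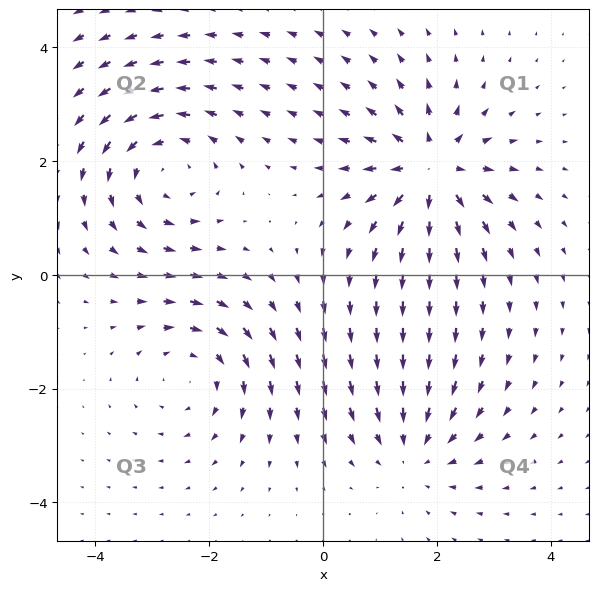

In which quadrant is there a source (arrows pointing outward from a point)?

The source sits at approximately (1.9, 1.8), which lies in quadrant Q1. The divergence there is about +6, positive as expected for a source.

Q1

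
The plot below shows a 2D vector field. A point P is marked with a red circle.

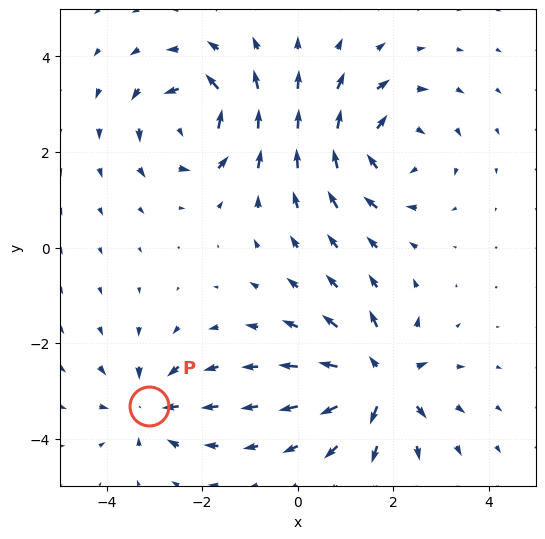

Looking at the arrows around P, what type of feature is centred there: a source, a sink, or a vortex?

At P (-3.1, -3.3) the arrows converge inward. Divergence about -4, curl ≈0 — negative divergence with near-zero curl is a sink.

sink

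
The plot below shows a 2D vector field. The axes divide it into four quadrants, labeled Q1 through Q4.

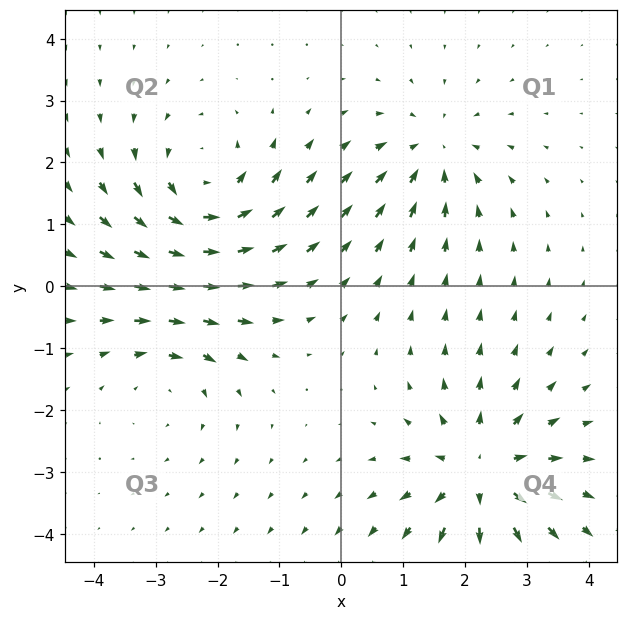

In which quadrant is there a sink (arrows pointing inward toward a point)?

The sink sits at approximately (1.5, 2.2), which lies in quadrant Q1. The divergence there is about -3, negative as expected for a sink.

Q1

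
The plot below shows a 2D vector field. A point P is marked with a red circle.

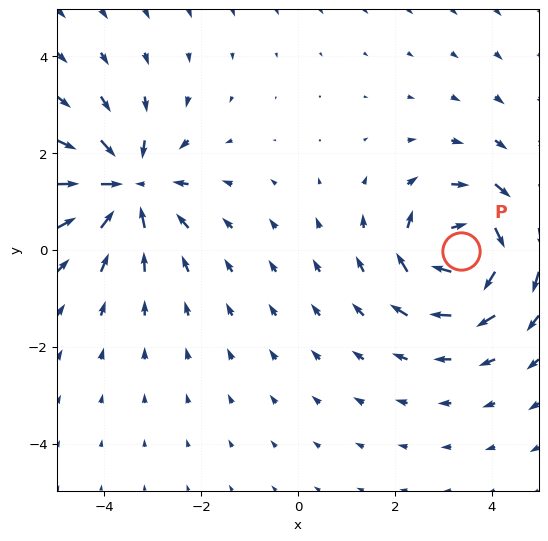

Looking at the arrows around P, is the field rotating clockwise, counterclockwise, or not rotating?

clockwise

Near P at (3.4, -0.0) the arrows circulate clockwise. The curl (z-component) there is about -5; negative curl means clockwise rotation.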